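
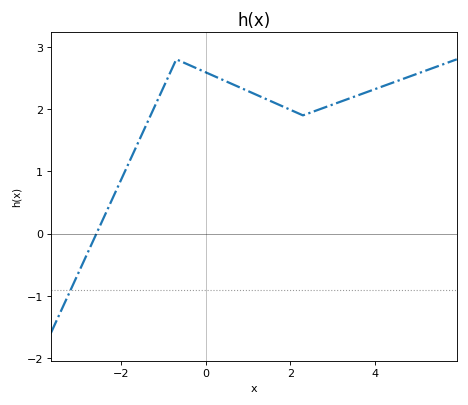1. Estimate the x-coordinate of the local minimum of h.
2.3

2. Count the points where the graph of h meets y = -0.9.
1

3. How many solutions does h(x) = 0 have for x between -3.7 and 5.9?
1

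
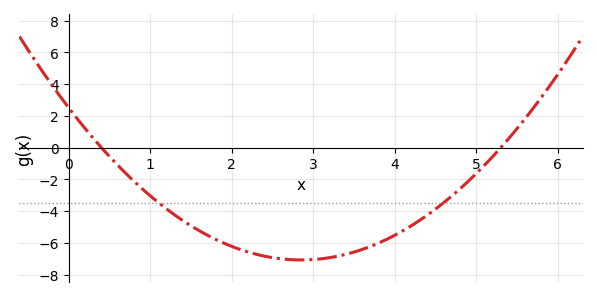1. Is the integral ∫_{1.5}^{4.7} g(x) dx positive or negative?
negative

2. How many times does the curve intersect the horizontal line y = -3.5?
2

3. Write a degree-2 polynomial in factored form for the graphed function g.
y = 1.18(x - 0.4)(x - 5.3)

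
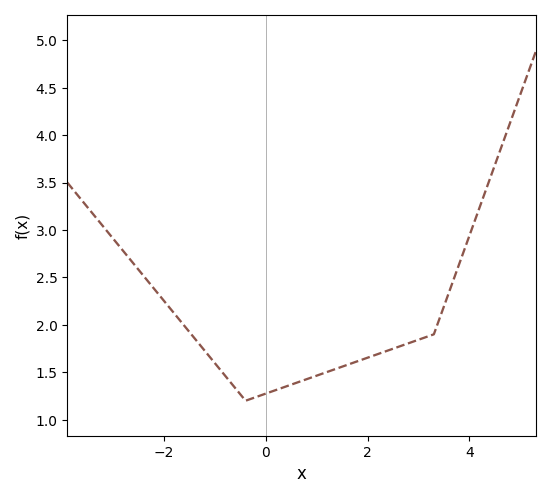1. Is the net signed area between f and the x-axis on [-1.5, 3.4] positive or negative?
positive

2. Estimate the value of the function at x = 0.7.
1.4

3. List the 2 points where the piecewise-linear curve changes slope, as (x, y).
(-0.4, 1.2); (3.3, 1.9)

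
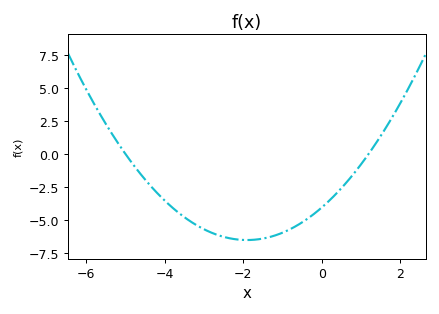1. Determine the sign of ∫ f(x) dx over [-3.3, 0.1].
negative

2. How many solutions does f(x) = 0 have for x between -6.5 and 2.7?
2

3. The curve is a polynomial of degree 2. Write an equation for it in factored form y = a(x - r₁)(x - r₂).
y = 0.68(x + 5)(x - 1.2)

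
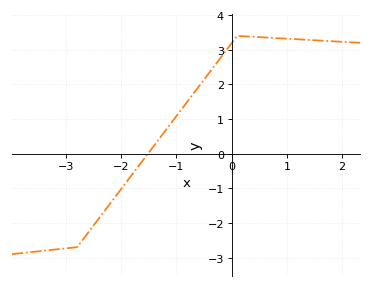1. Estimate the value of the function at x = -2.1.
-1.23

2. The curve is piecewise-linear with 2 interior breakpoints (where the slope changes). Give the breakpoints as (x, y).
(-2.8, -2.7); (0.1, 3.4)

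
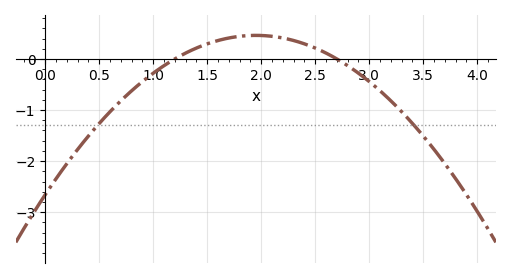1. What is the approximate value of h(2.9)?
-0.279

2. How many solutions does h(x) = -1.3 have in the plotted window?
2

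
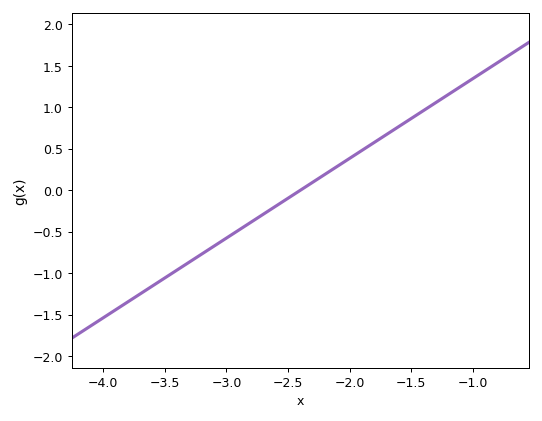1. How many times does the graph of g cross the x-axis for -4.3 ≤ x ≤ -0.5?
1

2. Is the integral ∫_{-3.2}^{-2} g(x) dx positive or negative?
negative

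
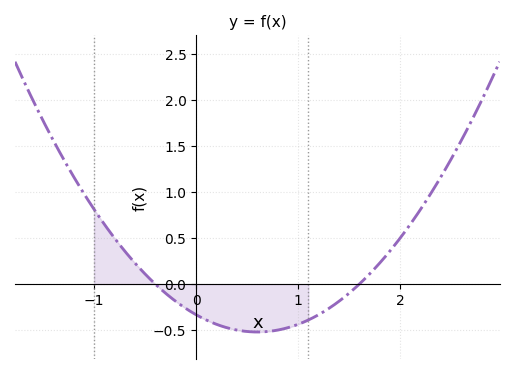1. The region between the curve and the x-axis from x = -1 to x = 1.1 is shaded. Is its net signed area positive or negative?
negative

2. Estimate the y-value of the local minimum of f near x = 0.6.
-0.52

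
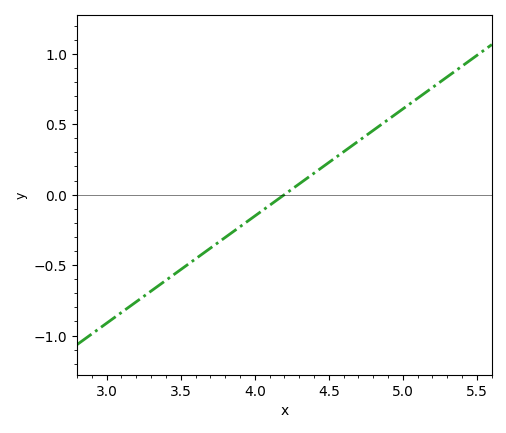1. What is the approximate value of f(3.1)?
-0.85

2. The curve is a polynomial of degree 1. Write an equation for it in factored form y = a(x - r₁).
y = 0.76(x - 4.2)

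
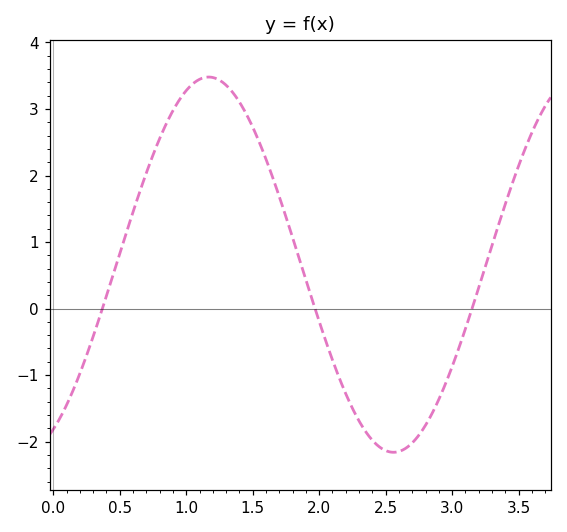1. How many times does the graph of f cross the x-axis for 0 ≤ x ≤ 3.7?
3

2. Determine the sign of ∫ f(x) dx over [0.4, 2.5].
positive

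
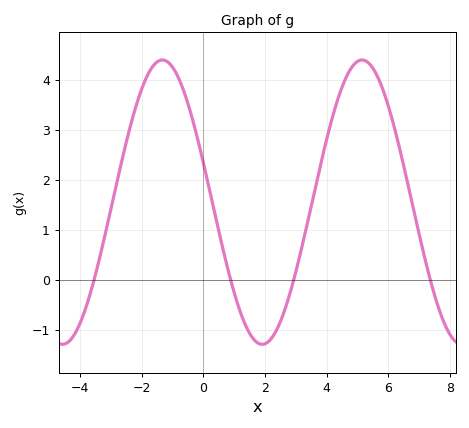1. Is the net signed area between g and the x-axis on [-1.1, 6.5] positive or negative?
positive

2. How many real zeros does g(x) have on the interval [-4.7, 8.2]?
4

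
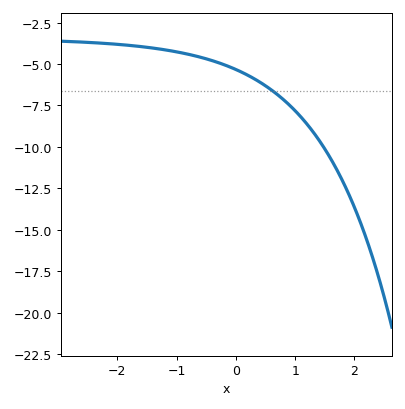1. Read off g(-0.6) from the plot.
-4.6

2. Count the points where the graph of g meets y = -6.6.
1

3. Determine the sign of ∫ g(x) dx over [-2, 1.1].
negative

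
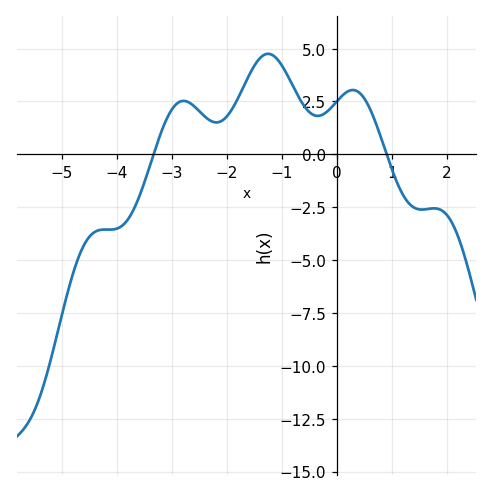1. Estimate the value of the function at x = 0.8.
1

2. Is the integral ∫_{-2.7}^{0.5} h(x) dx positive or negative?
positive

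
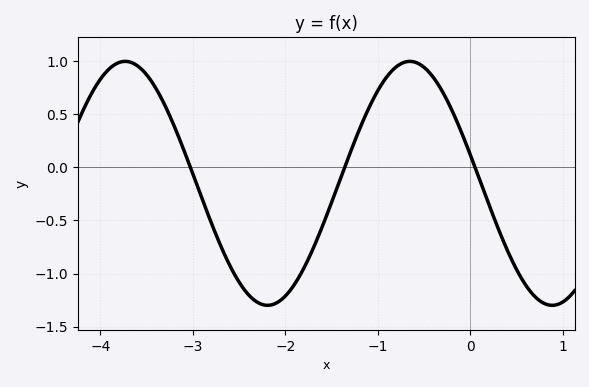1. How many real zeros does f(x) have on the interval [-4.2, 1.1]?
3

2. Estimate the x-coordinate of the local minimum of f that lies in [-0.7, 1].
0.888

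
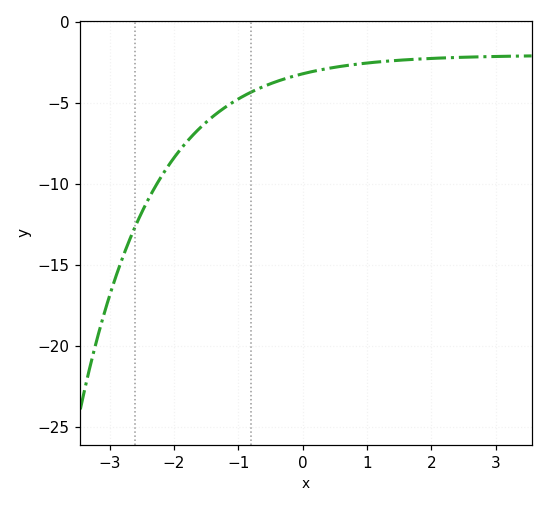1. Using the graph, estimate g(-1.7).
-7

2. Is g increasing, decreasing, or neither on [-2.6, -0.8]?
increasing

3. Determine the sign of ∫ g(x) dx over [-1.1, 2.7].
negative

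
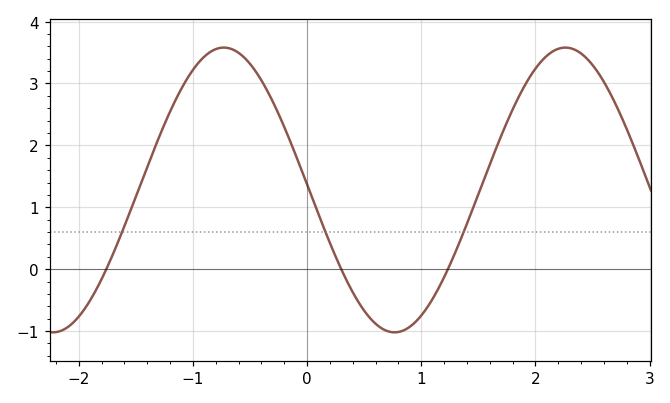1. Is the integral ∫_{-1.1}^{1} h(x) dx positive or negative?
positive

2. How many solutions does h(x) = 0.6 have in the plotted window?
3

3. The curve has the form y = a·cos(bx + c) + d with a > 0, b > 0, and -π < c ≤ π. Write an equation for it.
y = 2.3cos(2.1x + 1.5) + 1.28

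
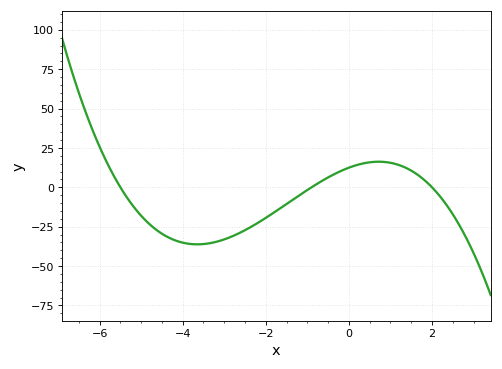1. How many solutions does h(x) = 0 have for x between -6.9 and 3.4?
3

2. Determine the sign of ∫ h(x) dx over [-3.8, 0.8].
negative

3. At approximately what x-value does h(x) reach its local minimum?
-3.65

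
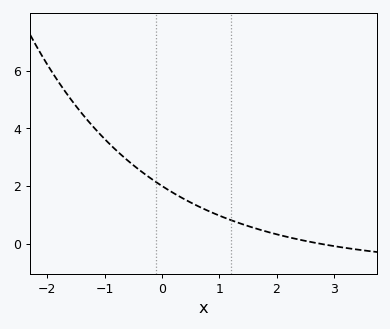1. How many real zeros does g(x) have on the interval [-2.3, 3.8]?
1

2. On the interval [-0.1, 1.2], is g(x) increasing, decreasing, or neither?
decreasing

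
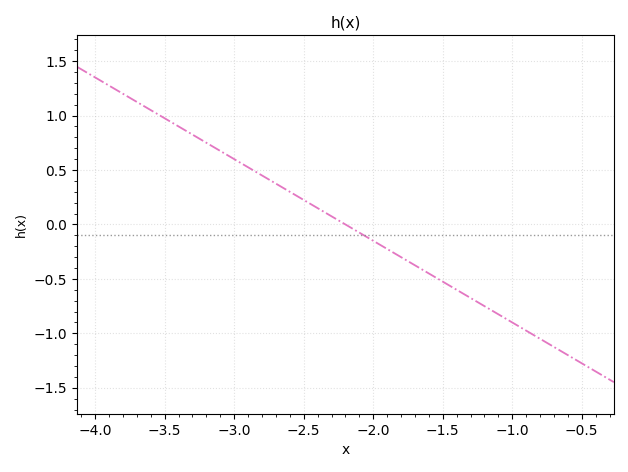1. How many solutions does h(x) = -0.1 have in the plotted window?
1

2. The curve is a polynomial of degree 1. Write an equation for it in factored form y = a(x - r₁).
y = -0.75(x + 2.2)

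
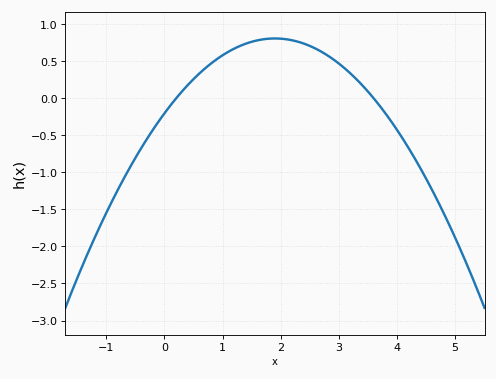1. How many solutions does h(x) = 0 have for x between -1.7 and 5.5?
2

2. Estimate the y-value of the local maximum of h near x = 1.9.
0.809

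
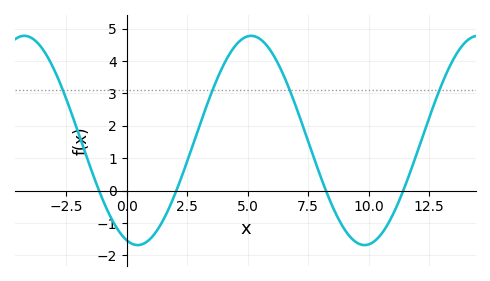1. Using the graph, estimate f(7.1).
2.4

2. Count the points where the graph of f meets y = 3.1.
4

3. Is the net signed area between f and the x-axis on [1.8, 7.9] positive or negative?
positive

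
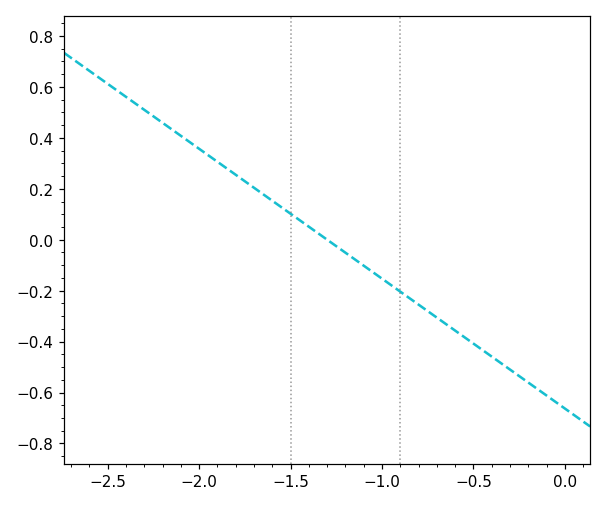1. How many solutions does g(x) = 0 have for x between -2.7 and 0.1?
1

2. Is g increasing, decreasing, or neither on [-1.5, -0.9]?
decreasing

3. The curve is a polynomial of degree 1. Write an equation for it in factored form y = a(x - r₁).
y = -0.51(x + 1.3)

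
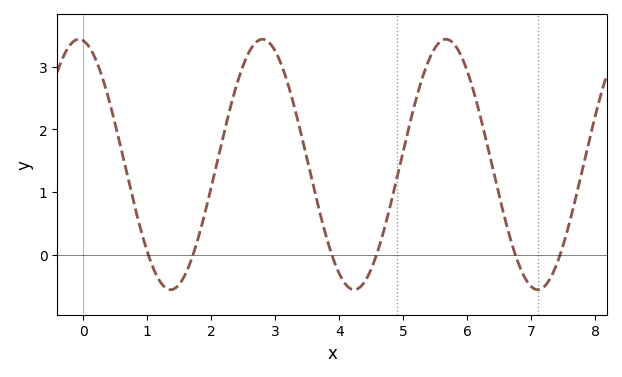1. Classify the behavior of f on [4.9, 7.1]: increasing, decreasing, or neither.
neither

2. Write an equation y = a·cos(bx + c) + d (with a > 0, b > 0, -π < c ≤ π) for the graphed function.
y = 2cos(2.2x + 0.15) + 1.44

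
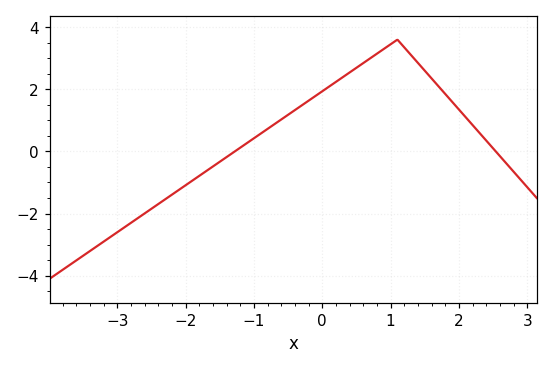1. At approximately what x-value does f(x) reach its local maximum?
1.1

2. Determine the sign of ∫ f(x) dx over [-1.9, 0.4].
positive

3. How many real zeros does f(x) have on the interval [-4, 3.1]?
2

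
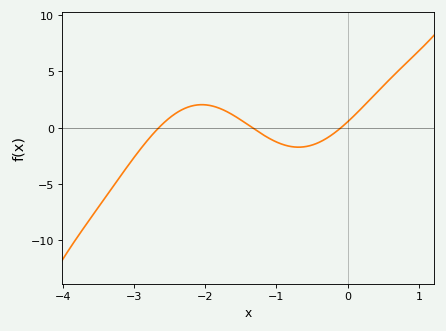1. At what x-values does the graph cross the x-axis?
-2.65, -1.34, -0.094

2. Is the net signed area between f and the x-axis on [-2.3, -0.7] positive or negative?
positive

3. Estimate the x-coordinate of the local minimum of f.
-0.691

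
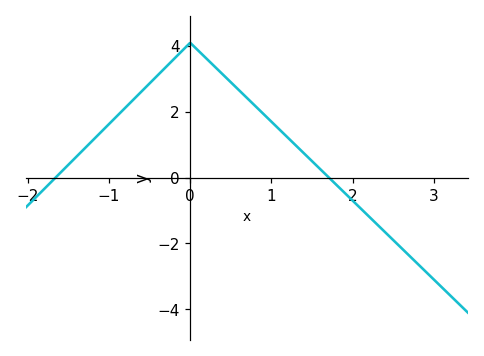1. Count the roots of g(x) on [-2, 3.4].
2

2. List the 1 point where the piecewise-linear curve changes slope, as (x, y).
(0, 4.1)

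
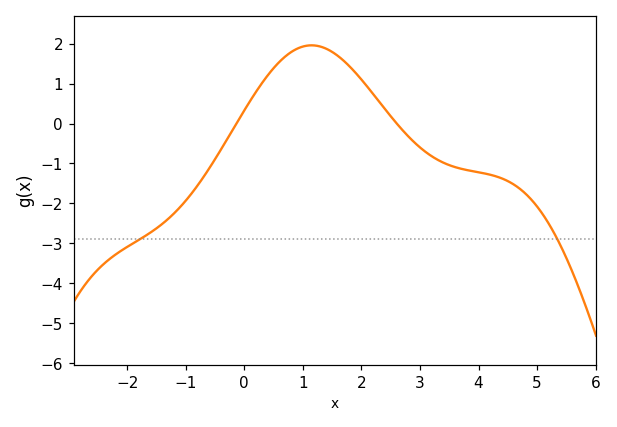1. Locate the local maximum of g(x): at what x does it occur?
1.15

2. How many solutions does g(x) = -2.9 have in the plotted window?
2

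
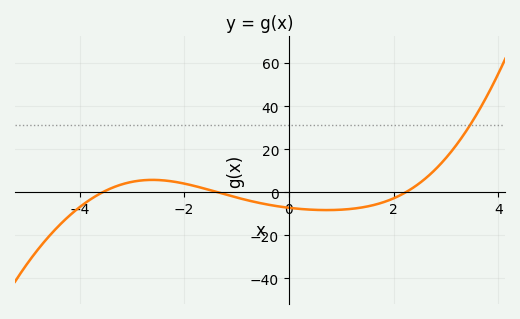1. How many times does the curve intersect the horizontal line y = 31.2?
1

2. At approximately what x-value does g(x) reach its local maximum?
-2.6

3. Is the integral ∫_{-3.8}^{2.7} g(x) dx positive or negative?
negative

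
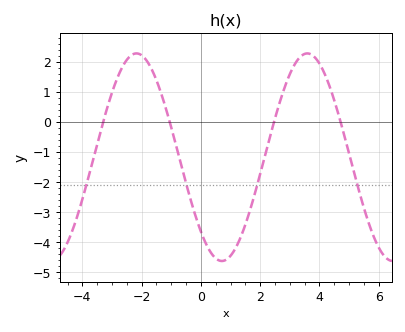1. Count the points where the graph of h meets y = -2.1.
4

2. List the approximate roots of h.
-3.2, -1, 2.4, 4.8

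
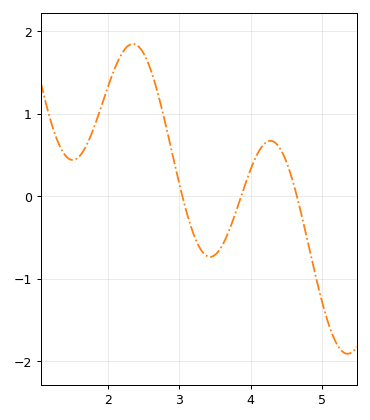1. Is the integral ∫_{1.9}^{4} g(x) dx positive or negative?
positive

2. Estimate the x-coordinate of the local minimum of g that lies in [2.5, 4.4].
3.43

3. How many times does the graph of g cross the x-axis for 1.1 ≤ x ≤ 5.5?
3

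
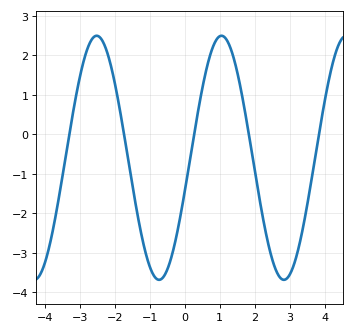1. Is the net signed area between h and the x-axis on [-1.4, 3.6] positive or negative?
negative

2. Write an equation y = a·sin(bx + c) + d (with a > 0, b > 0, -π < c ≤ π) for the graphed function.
y = 3.09sin(1.8x - 0.28) - 0.59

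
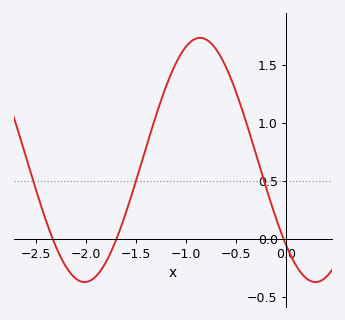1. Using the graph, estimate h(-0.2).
0.45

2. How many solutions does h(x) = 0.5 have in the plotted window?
3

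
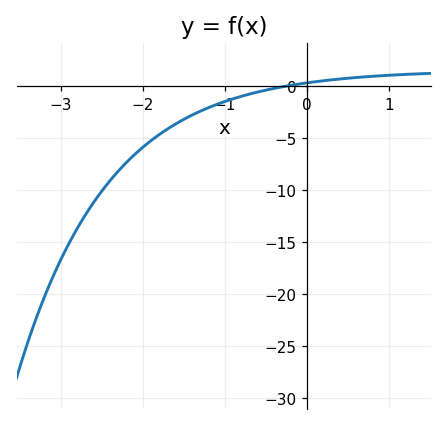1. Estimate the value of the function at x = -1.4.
-3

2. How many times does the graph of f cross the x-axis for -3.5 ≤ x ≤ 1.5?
1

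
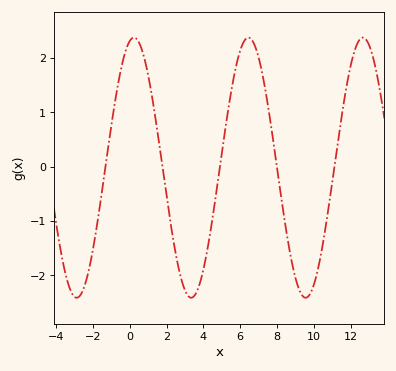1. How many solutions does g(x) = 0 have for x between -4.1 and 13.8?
5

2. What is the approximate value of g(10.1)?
-2.1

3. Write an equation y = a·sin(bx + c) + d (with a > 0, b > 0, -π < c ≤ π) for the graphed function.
y = 2.39sin(1x + 1.3) - 0.02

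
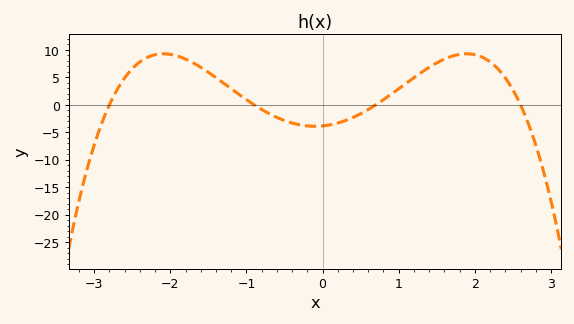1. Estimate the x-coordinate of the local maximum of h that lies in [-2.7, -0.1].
-2.1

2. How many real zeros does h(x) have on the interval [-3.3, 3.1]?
4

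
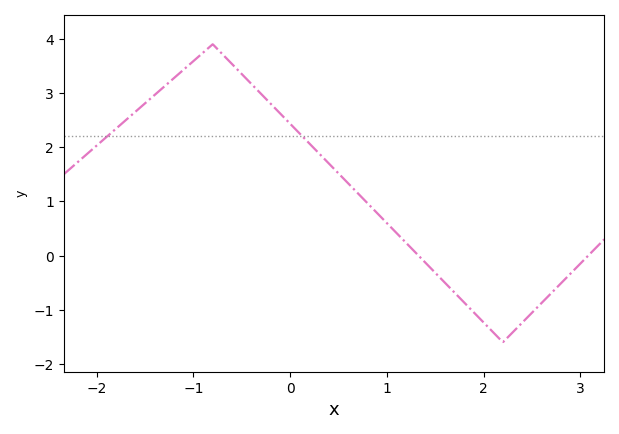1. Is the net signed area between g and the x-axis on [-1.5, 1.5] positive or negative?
positive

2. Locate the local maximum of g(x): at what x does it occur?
-0.801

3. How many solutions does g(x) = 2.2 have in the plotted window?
2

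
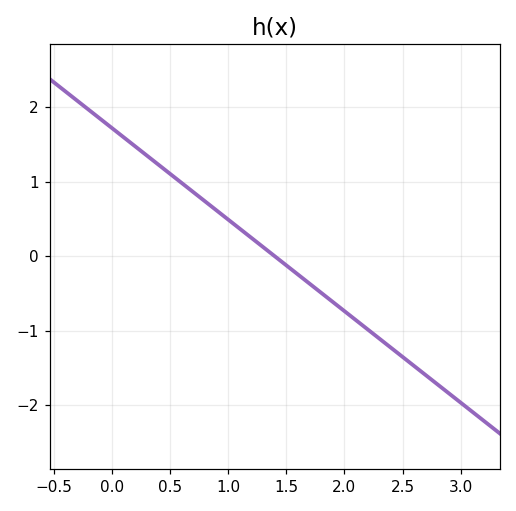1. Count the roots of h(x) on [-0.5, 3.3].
1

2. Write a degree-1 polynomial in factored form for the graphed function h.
y = -1.23(x - 1.4)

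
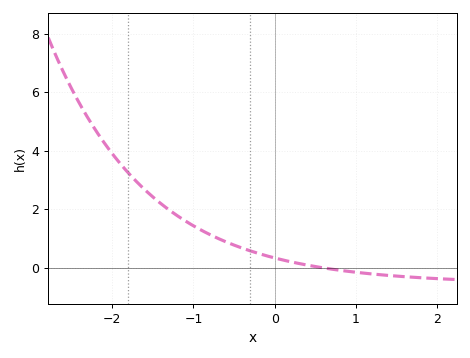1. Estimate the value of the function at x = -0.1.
0.4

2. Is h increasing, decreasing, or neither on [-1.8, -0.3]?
decreasing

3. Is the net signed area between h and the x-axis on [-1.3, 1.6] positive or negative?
positive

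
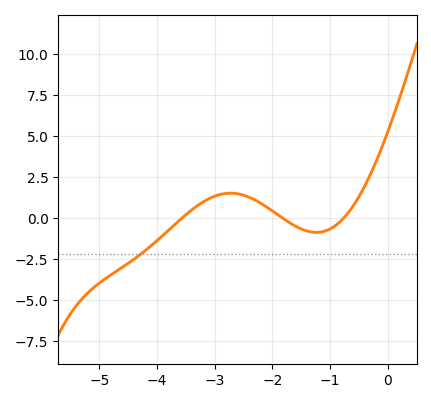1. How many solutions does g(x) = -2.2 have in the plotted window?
1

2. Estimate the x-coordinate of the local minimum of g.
-1.24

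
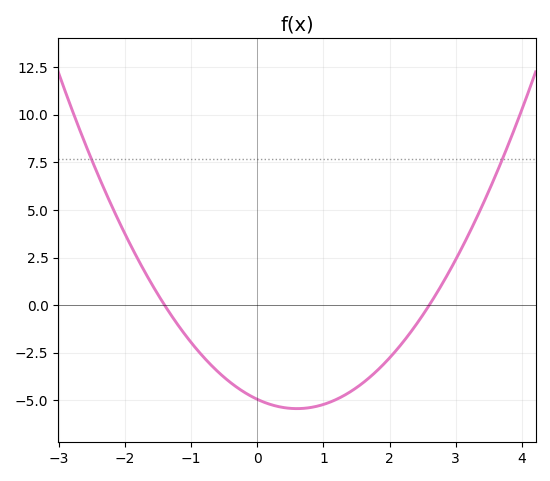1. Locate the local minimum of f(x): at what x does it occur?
0.6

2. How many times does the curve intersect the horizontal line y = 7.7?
2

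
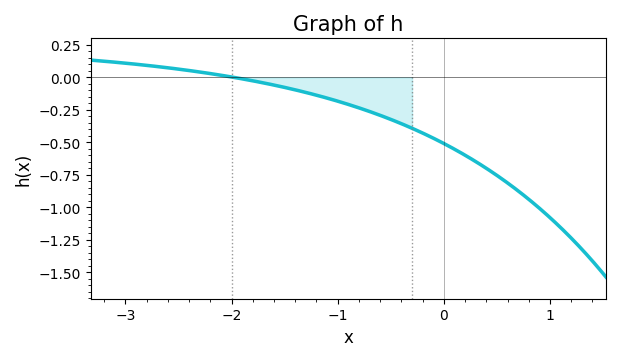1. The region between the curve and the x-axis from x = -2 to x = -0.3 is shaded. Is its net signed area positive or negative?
negative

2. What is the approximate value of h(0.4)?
-0.7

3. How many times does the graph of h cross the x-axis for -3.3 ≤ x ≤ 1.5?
1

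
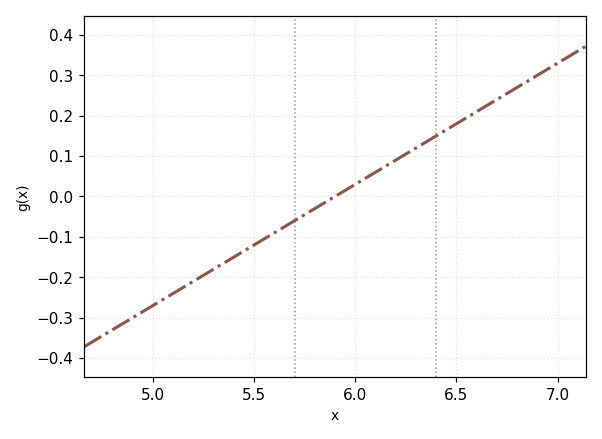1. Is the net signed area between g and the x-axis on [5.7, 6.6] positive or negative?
positive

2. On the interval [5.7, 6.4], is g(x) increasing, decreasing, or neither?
increasing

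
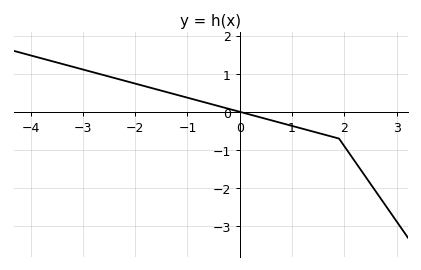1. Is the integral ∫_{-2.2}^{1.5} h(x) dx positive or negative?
positive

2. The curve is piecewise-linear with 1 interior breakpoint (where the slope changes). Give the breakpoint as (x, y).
(1.9, -0.7)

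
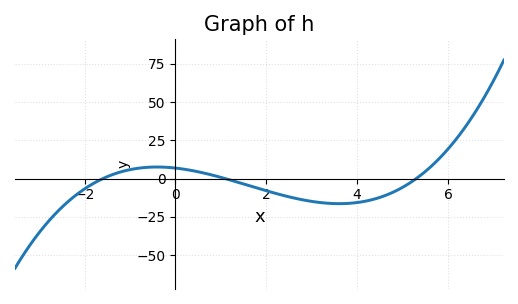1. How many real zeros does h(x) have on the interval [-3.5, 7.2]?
3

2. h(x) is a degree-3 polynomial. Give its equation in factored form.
y = 0.74(x + 1.6)(x - 1.1)(x - 5.3)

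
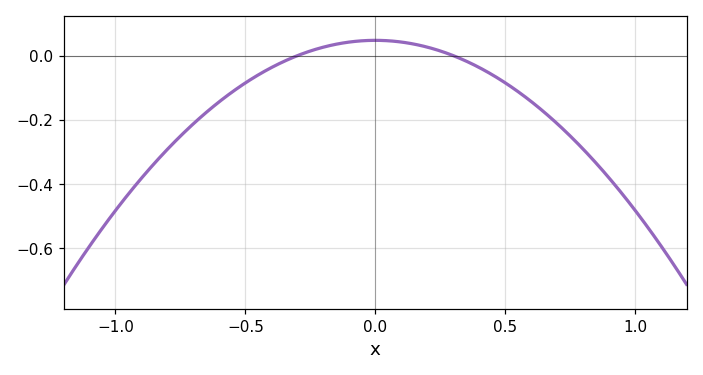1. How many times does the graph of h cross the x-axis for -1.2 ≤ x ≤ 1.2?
2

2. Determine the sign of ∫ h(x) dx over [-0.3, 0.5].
positive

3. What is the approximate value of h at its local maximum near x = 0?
0.04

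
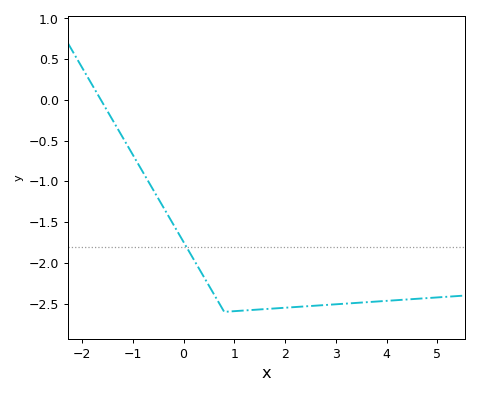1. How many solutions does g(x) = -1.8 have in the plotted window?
1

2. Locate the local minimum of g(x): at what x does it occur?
0.8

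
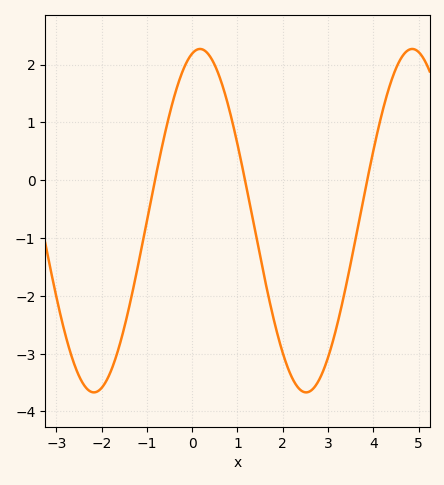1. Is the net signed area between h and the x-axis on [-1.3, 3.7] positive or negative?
negative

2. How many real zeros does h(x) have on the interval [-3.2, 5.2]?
3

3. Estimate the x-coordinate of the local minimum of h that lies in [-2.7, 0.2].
-2.2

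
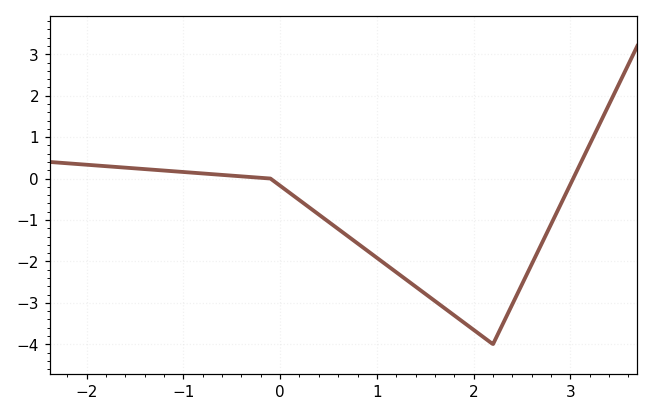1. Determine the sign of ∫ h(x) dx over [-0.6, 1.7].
negative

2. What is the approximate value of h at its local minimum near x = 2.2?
-4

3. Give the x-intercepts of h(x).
-0.1, 3.03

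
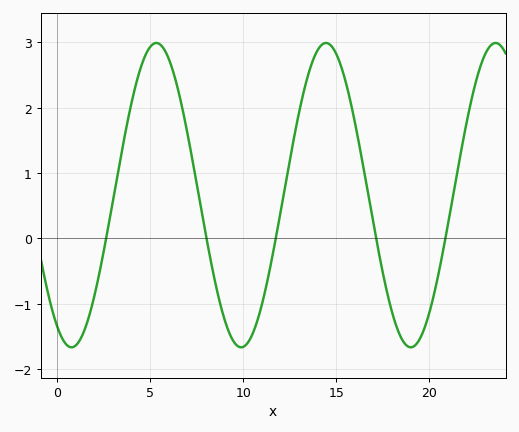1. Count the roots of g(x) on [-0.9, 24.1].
5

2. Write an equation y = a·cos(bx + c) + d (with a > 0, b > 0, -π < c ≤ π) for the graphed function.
y = 2.33cos(0.69x + 2.6) + 0.66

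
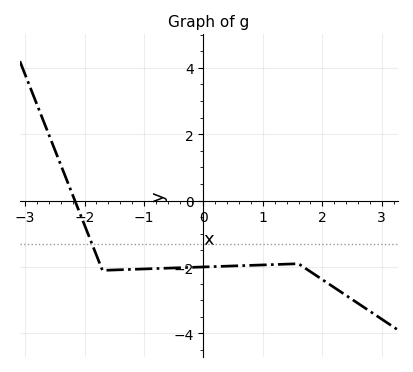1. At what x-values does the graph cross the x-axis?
-2.16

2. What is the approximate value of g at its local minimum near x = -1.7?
-2.1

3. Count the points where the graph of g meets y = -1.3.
1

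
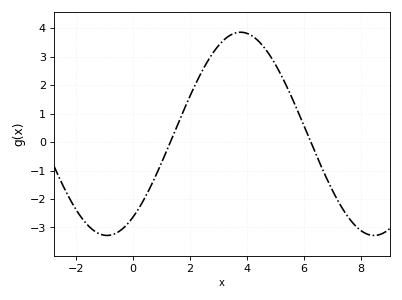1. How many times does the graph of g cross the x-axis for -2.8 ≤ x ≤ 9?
2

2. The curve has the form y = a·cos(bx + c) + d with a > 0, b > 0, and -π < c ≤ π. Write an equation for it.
y = 3.57cos(0.67x - 2.53) + 0.29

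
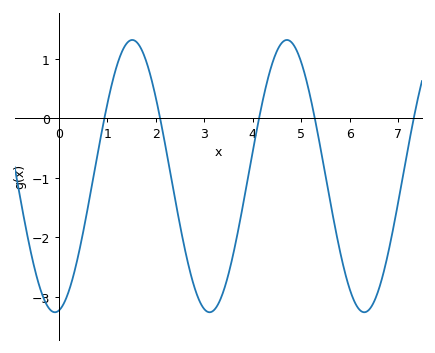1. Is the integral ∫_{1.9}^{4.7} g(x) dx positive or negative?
negative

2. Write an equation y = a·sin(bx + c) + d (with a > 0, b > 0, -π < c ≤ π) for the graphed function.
y = 2.29sin(2x - 1.4) - 0.97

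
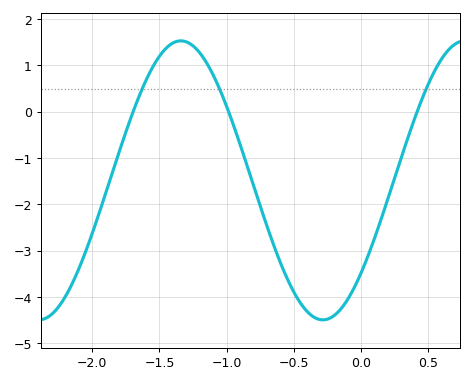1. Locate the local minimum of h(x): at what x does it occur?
-0.283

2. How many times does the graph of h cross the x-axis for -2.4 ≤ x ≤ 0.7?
3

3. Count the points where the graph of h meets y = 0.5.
3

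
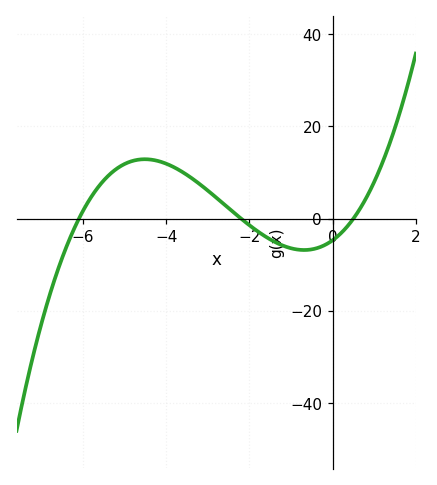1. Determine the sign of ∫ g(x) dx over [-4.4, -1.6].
positive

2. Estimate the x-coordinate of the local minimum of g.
-0.6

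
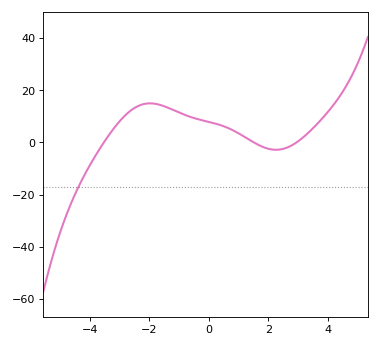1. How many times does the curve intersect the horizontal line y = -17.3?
1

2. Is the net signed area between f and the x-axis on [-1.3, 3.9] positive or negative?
positive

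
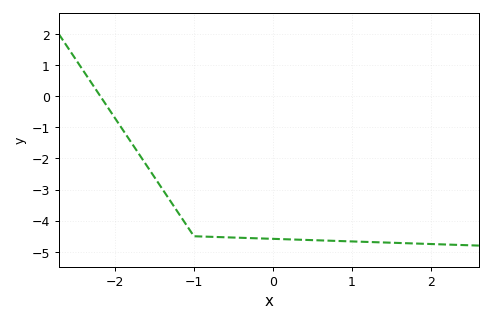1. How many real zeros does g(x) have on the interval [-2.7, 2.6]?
1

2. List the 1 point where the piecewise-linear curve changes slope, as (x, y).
(-1, -4.5)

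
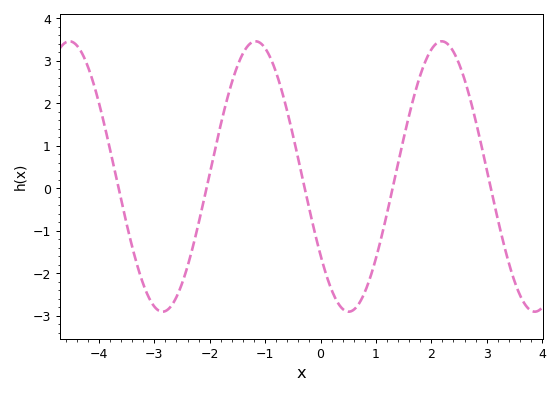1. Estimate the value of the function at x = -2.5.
-2.2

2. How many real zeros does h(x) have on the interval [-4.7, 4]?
5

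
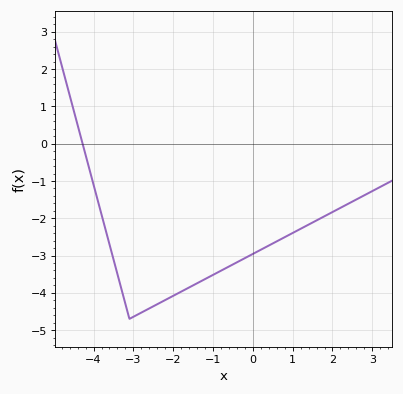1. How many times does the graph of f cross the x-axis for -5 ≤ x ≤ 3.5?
1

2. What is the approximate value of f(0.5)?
-2.68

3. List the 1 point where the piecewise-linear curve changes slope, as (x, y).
(-3.1, -4.7)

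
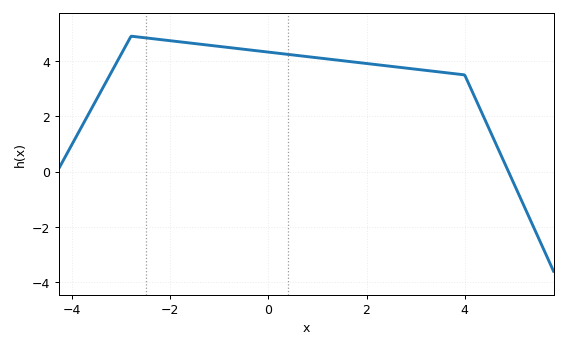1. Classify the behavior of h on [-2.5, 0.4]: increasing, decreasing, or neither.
decreasing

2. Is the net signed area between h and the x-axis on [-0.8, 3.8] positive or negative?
positive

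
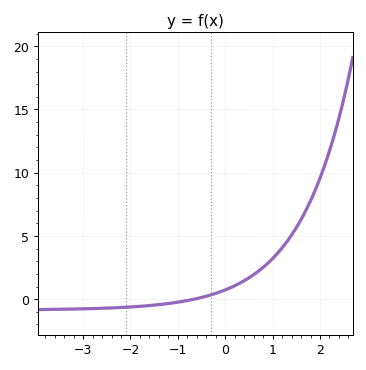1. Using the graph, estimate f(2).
9.5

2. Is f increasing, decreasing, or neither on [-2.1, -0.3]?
increasing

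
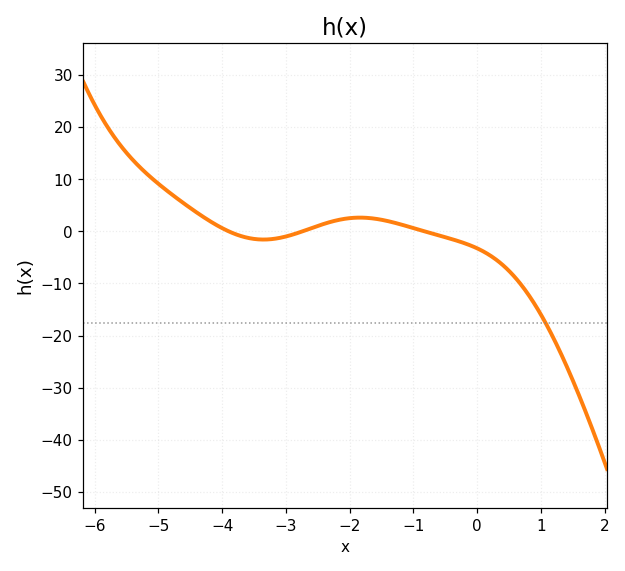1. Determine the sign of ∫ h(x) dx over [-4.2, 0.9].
negative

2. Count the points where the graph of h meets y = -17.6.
1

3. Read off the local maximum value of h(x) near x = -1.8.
3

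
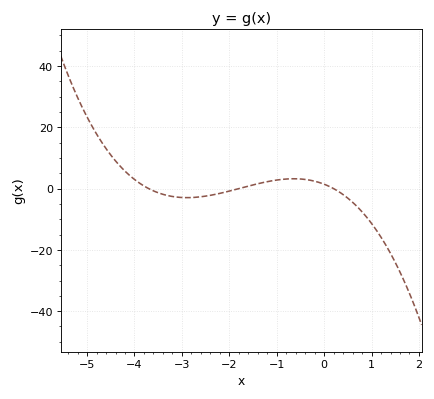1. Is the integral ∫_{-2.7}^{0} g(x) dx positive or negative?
positive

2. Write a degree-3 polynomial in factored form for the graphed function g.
y = -1.08(x + 3.7)(x + 1.8)(x - 0.2)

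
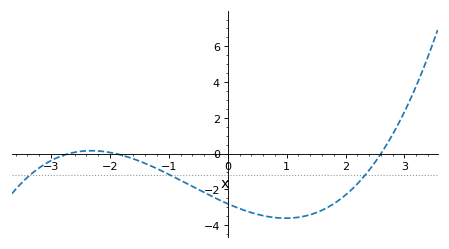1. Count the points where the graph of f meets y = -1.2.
3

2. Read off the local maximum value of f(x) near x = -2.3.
0.2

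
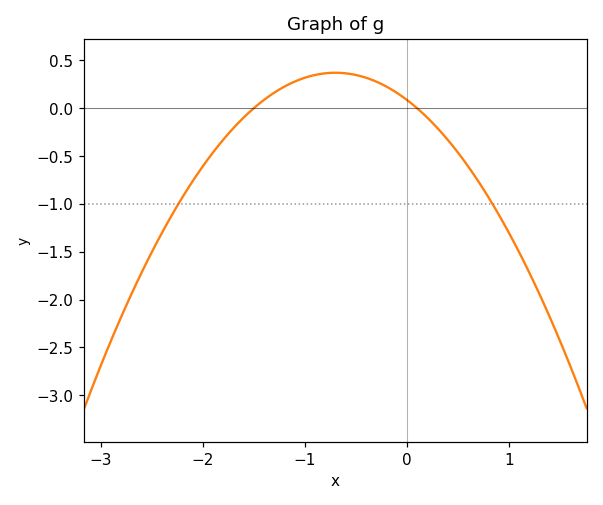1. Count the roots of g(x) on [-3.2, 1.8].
2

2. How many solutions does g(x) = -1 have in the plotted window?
2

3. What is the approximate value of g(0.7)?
-0.75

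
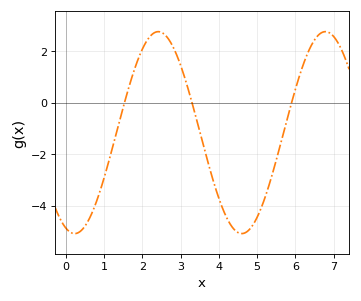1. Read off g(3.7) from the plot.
-2.2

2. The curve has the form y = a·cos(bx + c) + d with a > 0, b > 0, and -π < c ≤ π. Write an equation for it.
y = 3.92cos(1.4x + 2.8) - 1.16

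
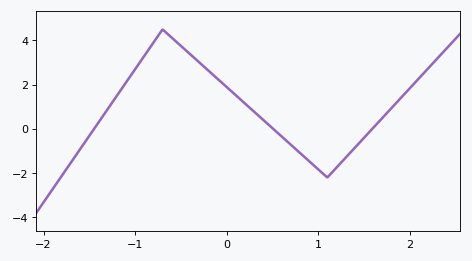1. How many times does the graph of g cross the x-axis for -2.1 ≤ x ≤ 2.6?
3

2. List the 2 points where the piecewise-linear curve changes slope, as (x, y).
(-0.7, 4.5); (1.1, -2.2)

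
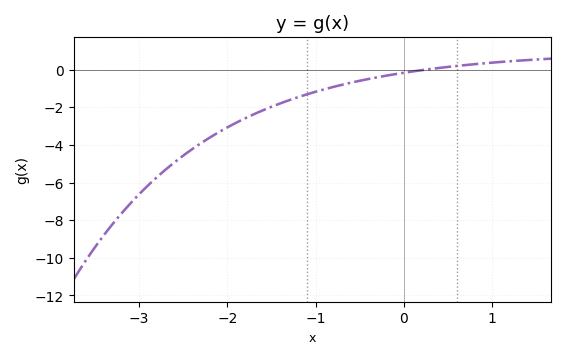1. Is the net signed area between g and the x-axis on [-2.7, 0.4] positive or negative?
negative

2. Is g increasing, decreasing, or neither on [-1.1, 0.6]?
increasing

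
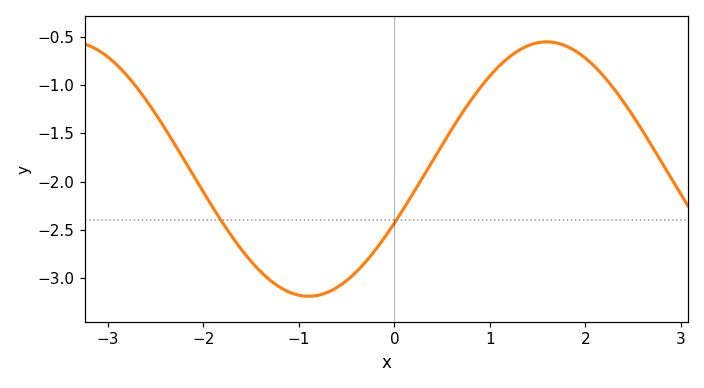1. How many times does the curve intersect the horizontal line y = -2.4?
2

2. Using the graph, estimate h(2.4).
-1.15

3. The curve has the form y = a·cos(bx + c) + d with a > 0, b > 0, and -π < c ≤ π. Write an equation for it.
y = 1.32cos(1.3x - 2) - 1.87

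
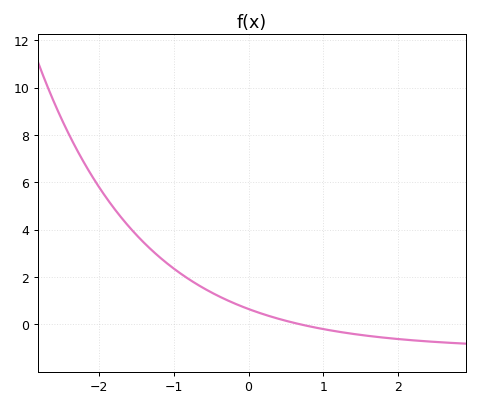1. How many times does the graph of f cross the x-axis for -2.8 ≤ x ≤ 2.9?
1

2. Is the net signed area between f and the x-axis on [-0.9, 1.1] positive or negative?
positive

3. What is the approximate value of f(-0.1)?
0.8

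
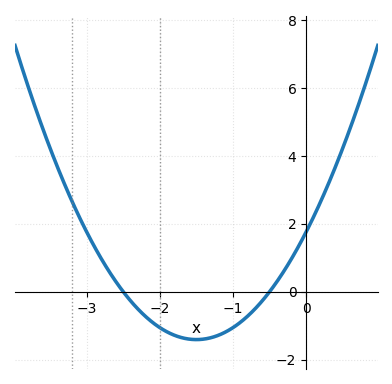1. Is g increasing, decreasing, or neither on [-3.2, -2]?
decreasing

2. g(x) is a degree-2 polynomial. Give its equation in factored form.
y = 1.41(x + 2.5)(x + 0.5)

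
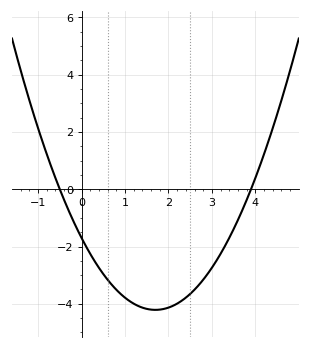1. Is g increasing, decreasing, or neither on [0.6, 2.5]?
neither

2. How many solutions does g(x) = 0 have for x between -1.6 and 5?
2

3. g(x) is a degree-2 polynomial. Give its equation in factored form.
y = 0.87(x + 0.5)(x - 3.9)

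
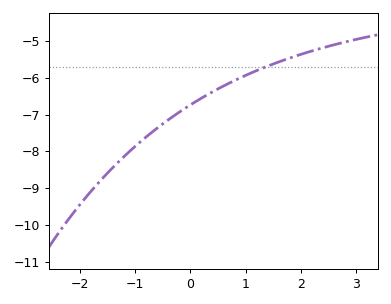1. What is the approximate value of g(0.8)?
-6.07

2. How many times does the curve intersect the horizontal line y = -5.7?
1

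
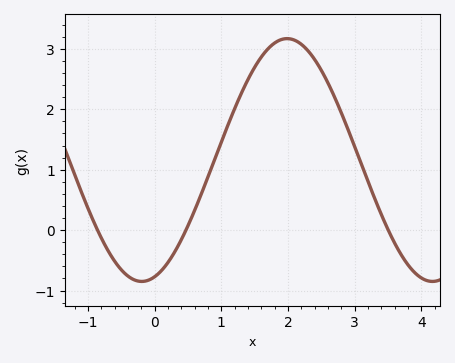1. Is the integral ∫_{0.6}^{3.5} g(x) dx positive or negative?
positive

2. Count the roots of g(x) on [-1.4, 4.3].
3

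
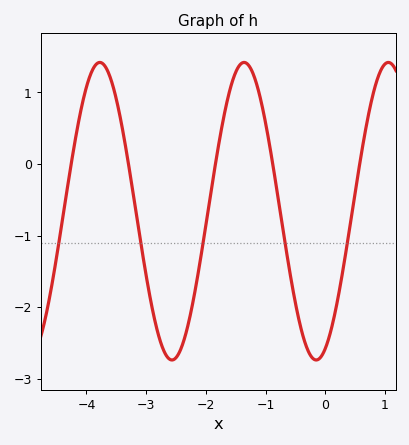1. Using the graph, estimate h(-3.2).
-0.505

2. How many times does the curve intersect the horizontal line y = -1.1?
5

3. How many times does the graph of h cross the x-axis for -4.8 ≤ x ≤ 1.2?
5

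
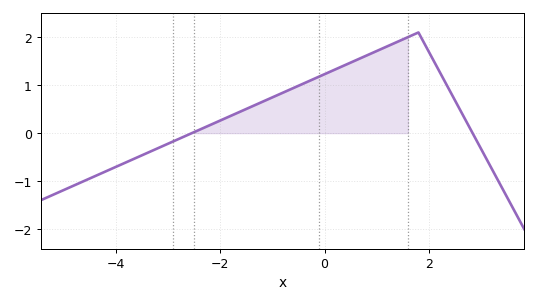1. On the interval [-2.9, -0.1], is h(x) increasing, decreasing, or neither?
increasing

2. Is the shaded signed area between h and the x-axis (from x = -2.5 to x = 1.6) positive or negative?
positive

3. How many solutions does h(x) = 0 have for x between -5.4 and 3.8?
2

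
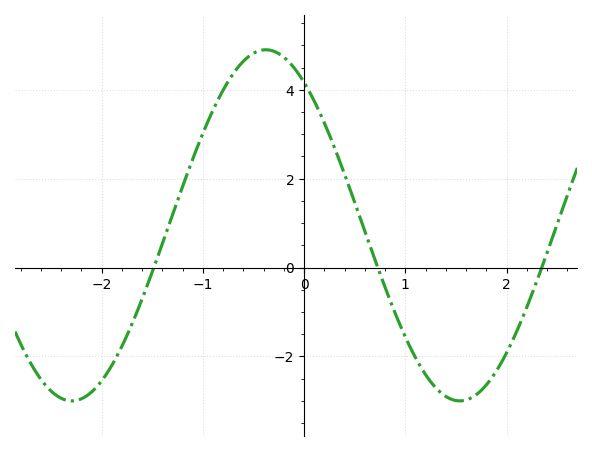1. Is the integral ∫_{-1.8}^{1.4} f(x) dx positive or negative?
positive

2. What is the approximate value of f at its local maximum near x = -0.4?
4.8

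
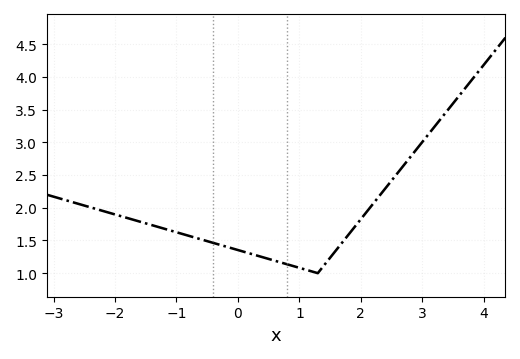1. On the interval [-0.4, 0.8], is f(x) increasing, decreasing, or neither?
decreasing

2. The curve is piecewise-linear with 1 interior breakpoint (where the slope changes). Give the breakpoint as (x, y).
(1.3, 1)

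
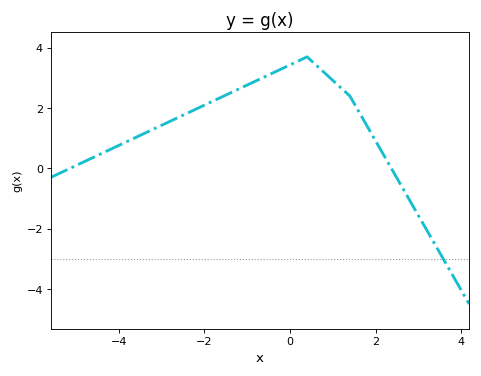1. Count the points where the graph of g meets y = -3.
1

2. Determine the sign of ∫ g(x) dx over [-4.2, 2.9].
positive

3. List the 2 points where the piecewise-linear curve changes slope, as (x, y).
(0.4, 3.7); (1.4, 2.4)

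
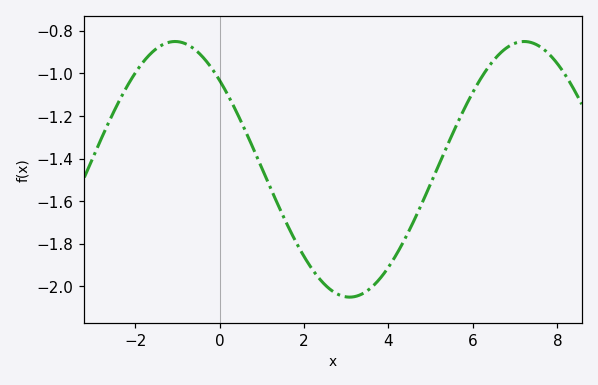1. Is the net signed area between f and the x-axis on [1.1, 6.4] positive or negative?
negative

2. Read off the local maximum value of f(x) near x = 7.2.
-0.85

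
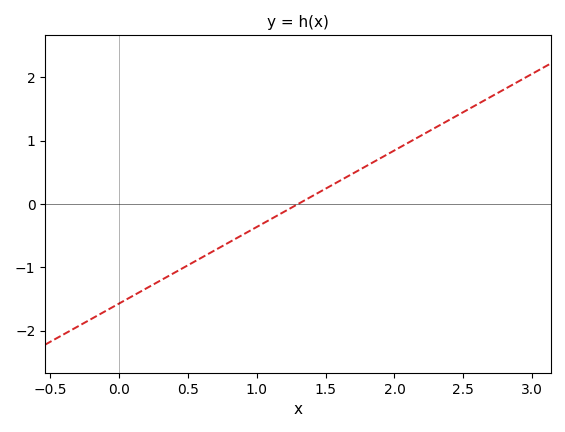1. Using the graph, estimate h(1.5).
0.242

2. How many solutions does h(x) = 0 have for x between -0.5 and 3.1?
1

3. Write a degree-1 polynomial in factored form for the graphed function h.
y = 1.21(x - 1.3)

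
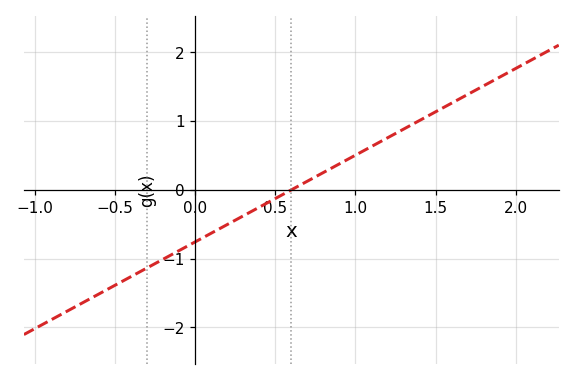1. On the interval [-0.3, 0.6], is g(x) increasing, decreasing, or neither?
increasing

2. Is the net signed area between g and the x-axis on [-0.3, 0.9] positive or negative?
negative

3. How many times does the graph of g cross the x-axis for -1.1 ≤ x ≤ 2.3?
1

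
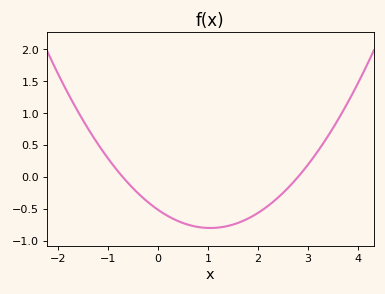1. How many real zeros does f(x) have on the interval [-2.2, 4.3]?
2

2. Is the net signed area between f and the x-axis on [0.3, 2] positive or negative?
negative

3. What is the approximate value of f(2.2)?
-0.45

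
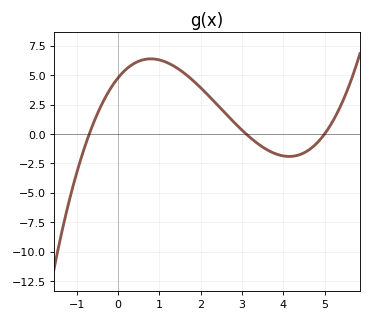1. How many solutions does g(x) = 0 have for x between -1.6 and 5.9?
3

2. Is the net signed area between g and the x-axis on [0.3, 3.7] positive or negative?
positive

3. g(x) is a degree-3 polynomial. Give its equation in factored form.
y = 0.44(x + 0.7)(x - 3.1)(x - 5)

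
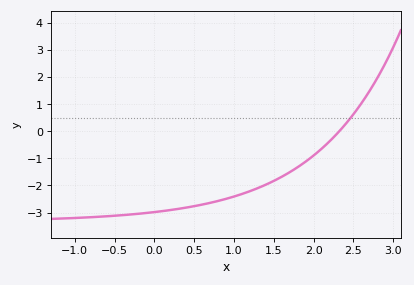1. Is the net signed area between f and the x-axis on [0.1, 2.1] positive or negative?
negative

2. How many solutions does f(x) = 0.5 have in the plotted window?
1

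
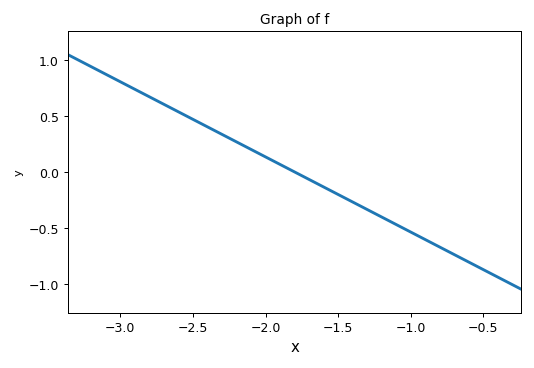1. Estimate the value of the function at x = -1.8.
0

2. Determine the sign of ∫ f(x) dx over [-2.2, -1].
negative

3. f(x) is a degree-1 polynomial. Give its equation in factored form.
y = -0.67(x + 1.8)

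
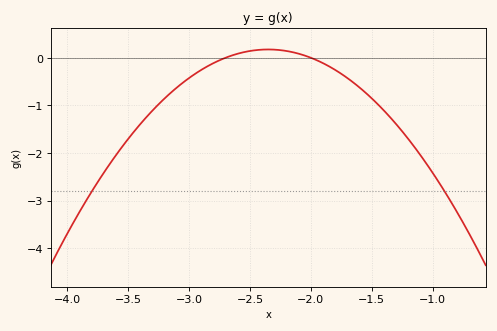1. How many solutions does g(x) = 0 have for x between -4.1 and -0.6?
2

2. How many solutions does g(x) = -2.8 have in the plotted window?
2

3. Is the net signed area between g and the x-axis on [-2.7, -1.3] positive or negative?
negative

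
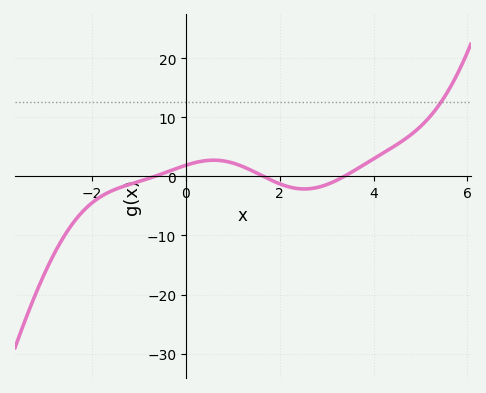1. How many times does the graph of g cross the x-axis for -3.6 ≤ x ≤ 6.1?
3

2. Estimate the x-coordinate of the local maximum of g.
0.6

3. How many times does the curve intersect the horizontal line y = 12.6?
1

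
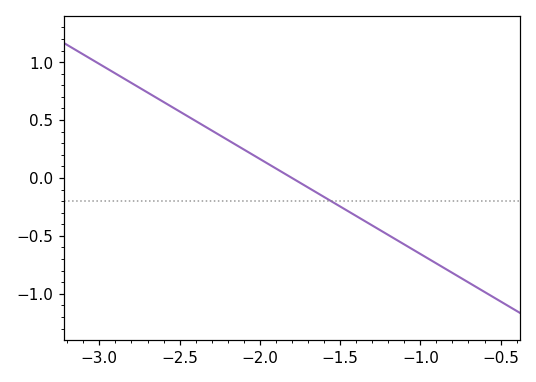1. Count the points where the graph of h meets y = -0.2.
1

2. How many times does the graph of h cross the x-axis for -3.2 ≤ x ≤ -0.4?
1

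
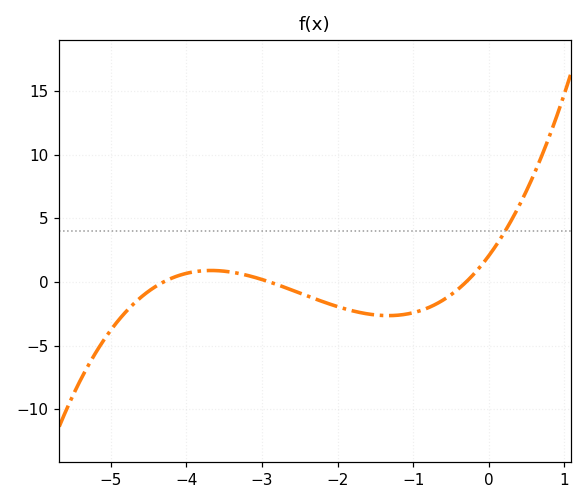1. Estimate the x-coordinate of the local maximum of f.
-3.67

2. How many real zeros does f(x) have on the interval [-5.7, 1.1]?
3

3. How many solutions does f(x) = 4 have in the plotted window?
1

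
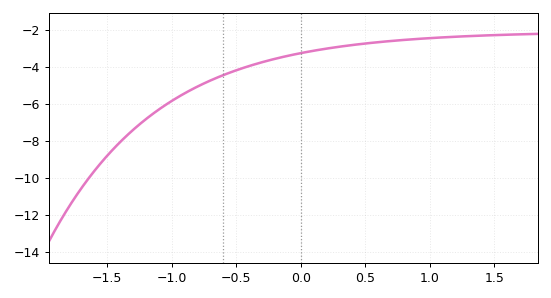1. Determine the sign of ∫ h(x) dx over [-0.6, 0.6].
negative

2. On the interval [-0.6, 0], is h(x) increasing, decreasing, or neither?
increasing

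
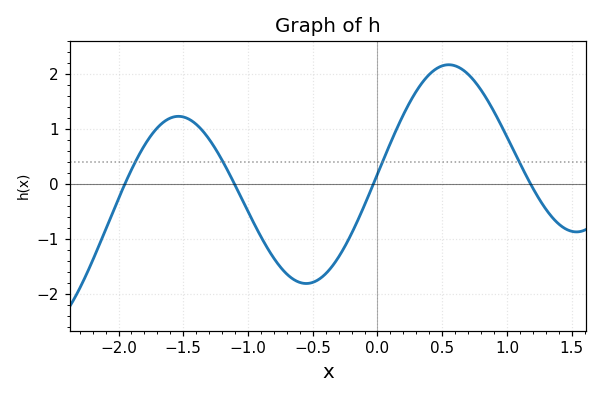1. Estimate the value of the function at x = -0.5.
-1.79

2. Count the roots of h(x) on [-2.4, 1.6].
4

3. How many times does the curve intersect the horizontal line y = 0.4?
4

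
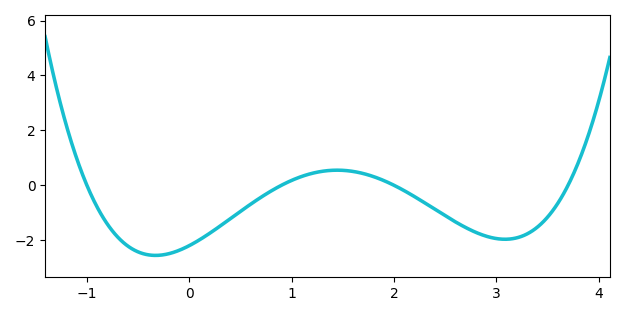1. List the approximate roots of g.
-1, 0.9, 2, 3.7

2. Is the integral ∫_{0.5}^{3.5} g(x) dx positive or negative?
negative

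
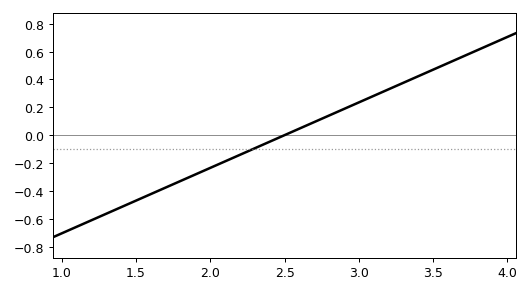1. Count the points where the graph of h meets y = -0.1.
1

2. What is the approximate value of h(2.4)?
-0.04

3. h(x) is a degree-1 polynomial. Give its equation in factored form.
y = 0.47(x - 2.5)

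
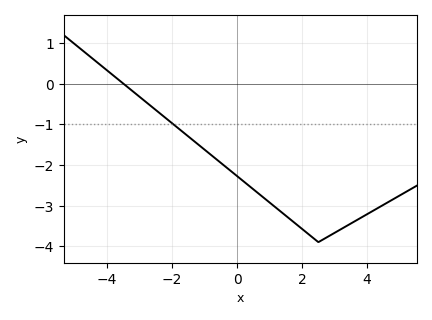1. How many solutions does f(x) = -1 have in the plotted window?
1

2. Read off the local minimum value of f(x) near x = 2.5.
-3.9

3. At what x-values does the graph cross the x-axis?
-3.48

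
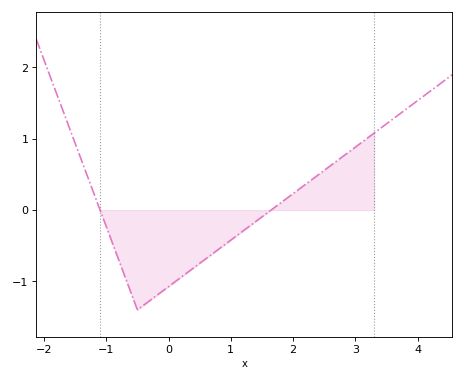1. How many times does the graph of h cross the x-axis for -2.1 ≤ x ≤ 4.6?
2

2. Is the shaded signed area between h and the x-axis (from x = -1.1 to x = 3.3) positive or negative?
negative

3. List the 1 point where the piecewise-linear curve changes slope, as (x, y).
(-0.5, -1.4)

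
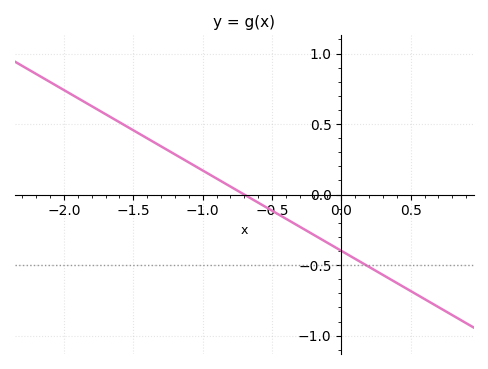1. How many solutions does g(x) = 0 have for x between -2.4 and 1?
1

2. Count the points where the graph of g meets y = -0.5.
1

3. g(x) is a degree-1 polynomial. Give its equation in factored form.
y = -0.57(x + 0.7)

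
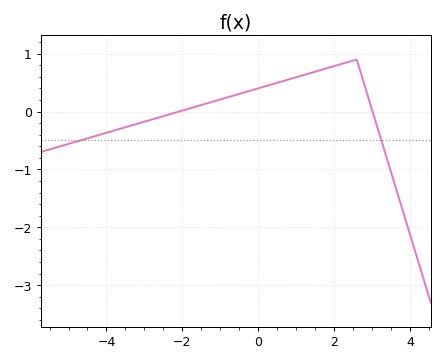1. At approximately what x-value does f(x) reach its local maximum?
2.6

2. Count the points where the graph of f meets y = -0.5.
2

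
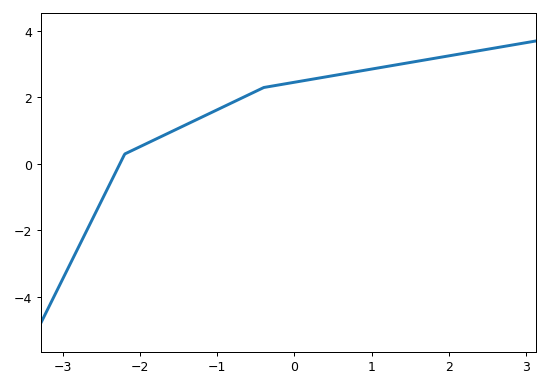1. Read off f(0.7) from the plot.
2.8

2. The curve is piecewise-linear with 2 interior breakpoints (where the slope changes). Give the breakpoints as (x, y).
(-2.2, 0.3); (-0.4, 2.3)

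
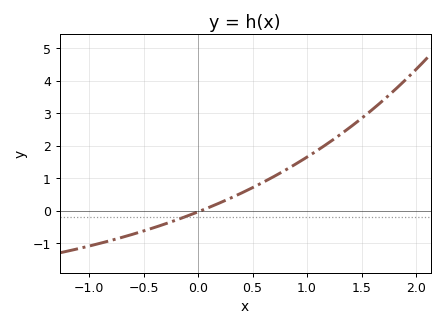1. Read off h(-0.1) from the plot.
-0.2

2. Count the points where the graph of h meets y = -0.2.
1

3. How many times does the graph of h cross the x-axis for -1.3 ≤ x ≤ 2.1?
1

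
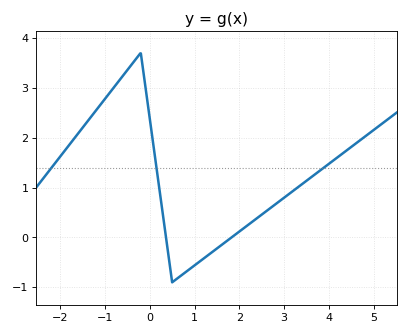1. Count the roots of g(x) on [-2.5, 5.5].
2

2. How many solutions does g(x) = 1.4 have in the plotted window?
3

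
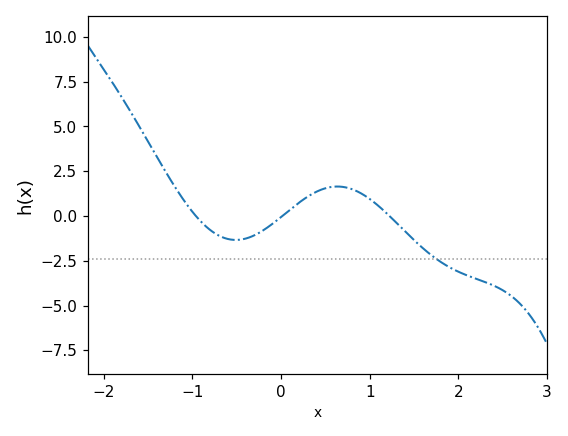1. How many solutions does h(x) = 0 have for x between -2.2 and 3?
3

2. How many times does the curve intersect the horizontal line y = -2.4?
1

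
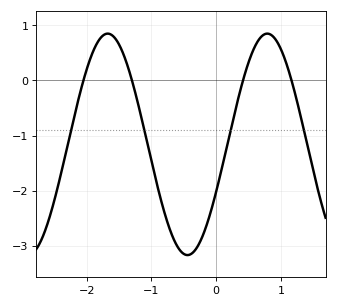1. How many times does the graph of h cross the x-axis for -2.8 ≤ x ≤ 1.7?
4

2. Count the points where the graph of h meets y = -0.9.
4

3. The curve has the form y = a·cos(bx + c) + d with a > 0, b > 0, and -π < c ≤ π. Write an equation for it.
y = 2.01cos(2.5x - 2) - 1.16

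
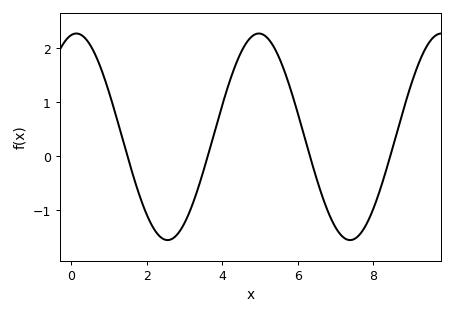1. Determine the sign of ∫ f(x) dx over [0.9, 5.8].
positive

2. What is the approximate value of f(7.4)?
-1.55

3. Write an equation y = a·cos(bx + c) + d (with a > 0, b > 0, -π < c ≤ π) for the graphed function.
y = 1.91cos(1.3x - 0.17) + 0.36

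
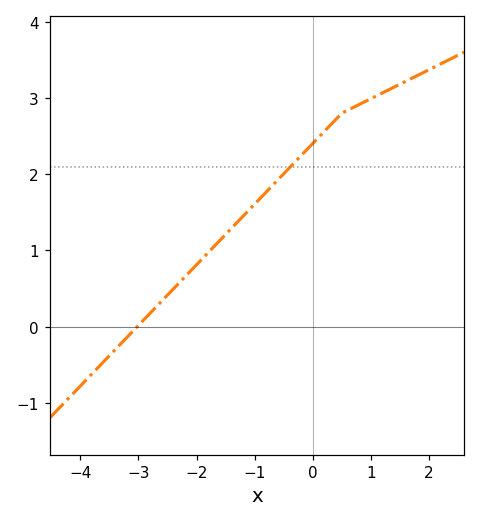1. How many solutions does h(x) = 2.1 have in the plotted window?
1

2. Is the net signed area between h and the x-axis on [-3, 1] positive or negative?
positive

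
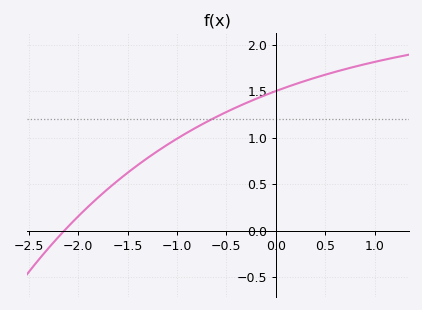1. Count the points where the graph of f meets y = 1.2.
1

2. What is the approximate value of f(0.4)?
1.64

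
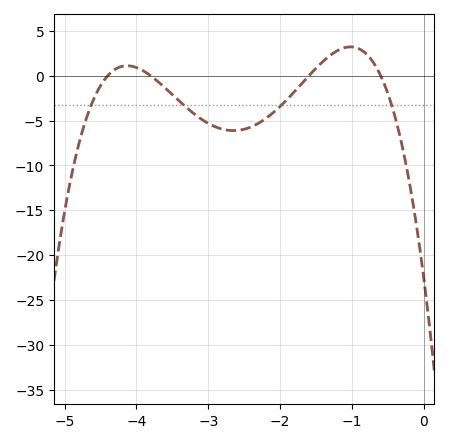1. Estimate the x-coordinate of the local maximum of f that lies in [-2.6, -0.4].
-1.02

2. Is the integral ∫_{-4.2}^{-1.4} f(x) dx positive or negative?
negative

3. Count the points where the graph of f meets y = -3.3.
4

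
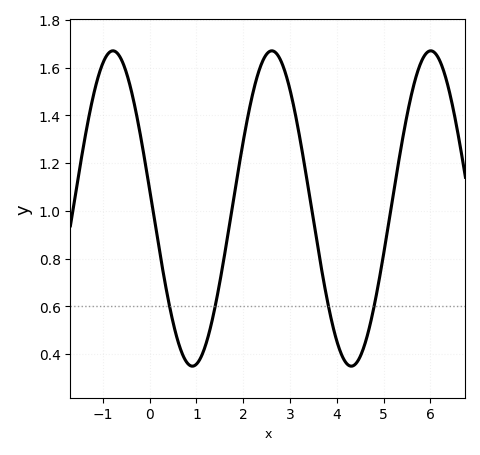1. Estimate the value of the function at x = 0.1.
0.968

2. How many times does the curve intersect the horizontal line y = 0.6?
4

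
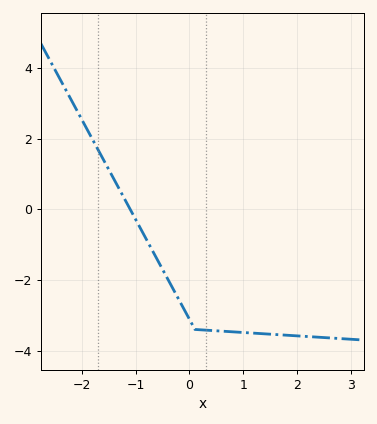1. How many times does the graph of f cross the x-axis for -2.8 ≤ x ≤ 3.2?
1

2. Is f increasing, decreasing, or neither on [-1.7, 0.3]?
decreasing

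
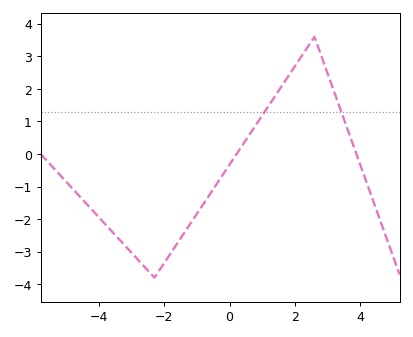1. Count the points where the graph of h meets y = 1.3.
2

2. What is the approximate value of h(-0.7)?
-1.38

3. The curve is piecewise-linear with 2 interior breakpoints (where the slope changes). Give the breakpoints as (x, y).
(-2.3, -3.8); (2.6, 3.6)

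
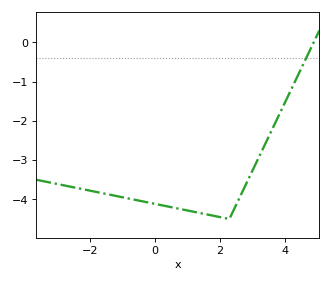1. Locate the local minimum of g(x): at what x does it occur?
2.3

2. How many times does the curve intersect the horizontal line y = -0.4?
1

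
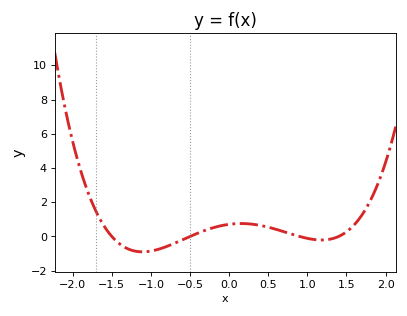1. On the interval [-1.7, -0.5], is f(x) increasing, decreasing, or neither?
neither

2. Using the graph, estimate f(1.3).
-0.2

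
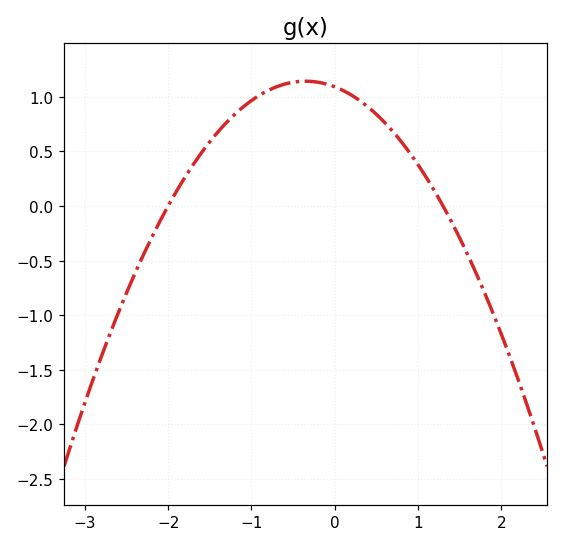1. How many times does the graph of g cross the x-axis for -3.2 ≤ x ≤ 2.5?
2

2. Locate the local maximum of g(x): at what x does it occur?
-0.3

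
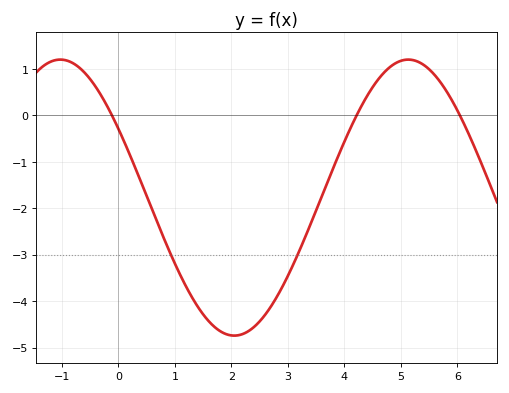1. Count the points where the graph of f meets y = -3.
2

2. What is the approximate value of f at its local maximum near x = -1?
1.2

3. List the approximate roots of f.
-0.115, 4.22, 6.04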